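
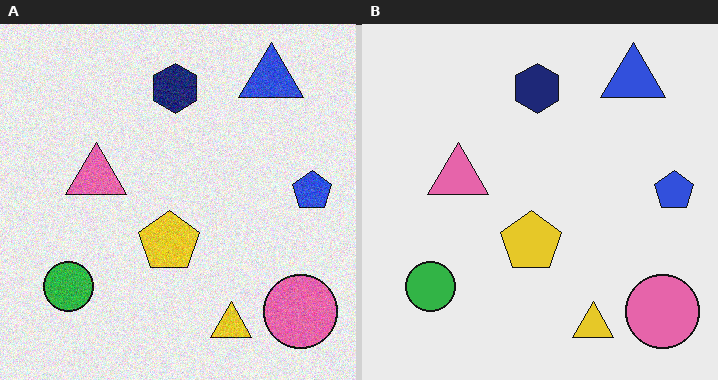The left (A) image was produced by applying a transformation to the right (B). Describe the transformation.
The image was degraded with visible gaussian noise.

Random speckle covers the whole image, including the flat background.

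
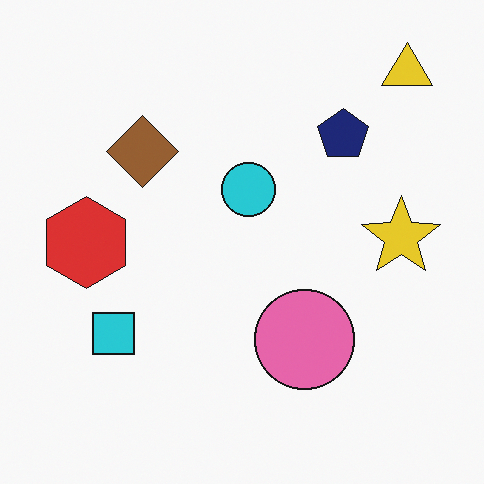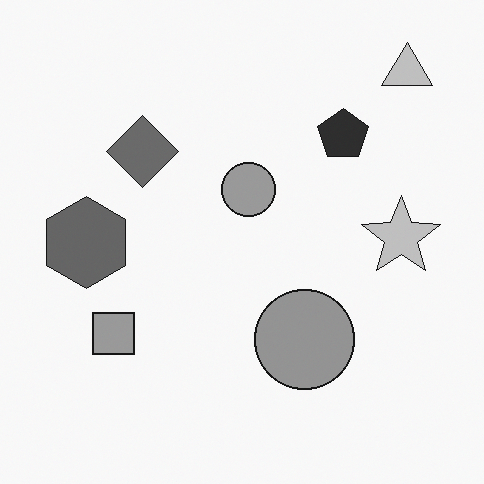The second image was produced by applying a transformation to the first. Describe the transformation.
The transformation is: converted to grayscale.

All color is removed — every shape is now a shade of grey.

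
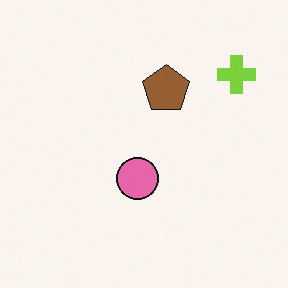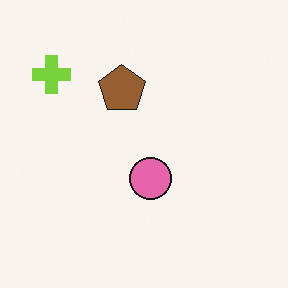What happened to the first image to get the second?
The second image is the first flipped horizontally (left ↔ right).

The lime cross is in the top-right of the first image and the top-left of the second — shapes on opposite sides of the vertical midline have swapped in a mirror flip.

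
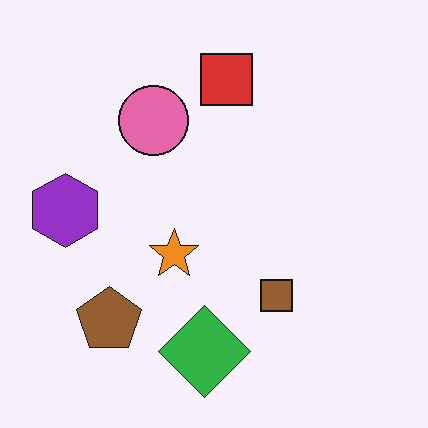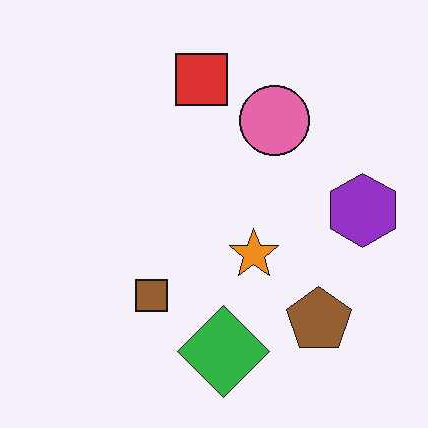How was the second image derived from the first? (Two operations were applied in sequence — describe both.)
This is the original image given moderate JPEG compression, then flipped horizontally (left ↔ right).

Blocky 8×8 compression artifacts appear around shape edges and the flat background shows ringing — characteristic JPEG degradation. The purple hexagon is in the left of the first image and the right of the second — shapes on opposite sides of the vertical midline have swapped in a mirror flip.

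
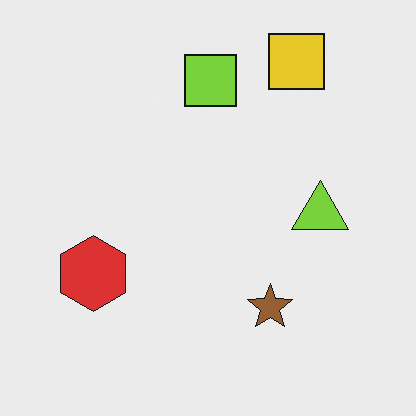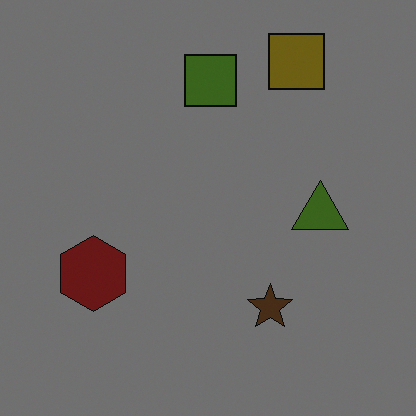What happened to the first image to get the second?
Noticeably darkened.

Every pixel — background and shapes alike — is uniformly darkened.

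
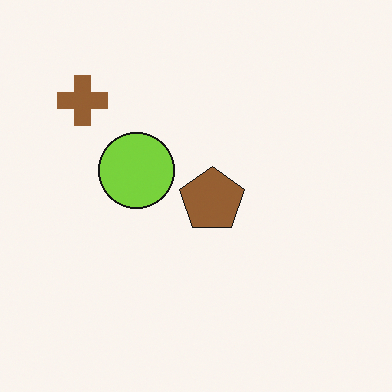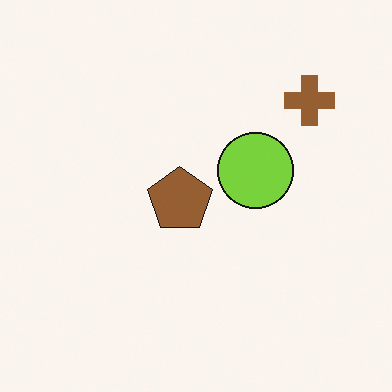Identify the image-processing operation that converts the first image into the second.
It was flipped horizontally (left ↔ right).

The brown cross is in the top-left of the first image and the top-right of the second — shapes on opposite sides of the vertical midline have swapped in a mirror flip.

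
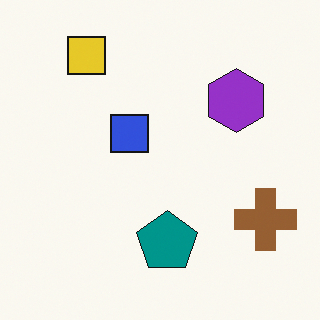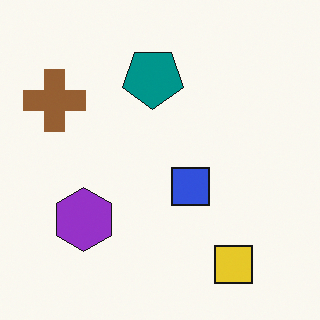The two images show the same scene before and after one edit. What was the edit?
The second image is the first rotated 180°.

The yellow square sits in the top-left of the first image and the bottom-right of the second — consistent with a whole-image 180° rotation.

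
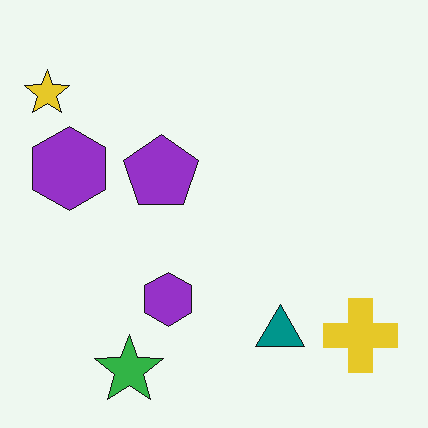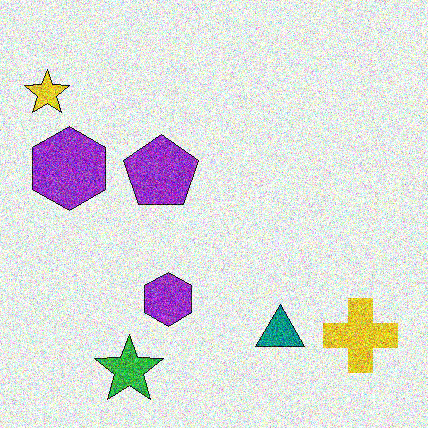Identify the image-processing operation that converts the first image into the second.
Degraded with heavy additive noise.

Random speckle covers the whole image, including the flat background.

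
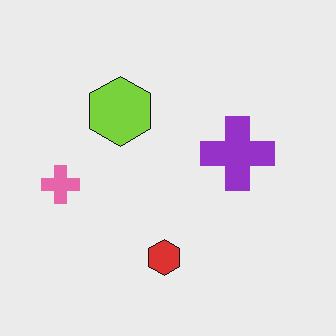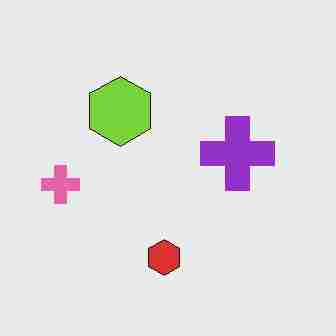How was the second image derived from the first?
It was degraded with heavy JPEG compression.

Blocky 8×8 compression artifacts appear around shape edges and the flat background shows ringing — characteristic JPEG degradation.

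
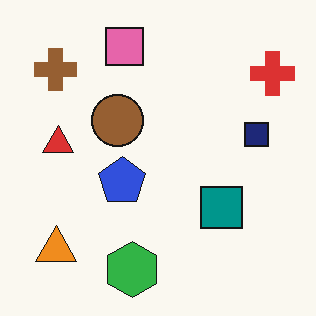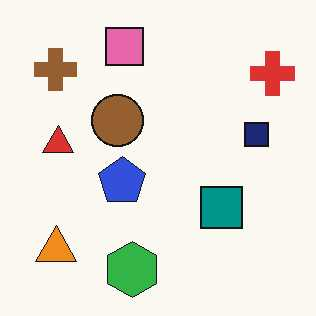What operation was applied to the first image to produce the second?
The second image is the first given moderate JPEG compression.

Blocky 8×8 compression artifacts appear around shape edges and the flat background shows ringing — characteristic JPEG degradation.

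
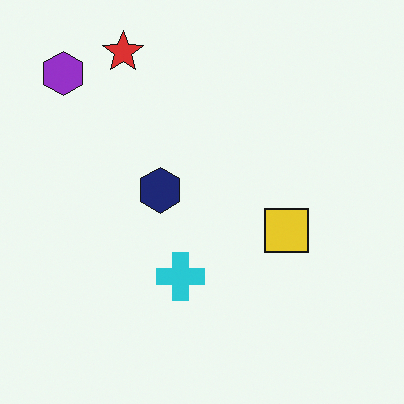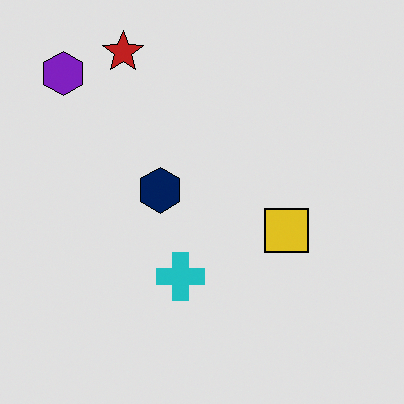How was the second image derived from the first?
The transformation is: posterized to a reduced palette.

Each flat color has snapped to a coarser quantized level — most visibly, the near-white background has dropped to a flat grey.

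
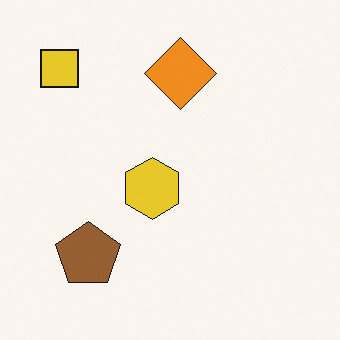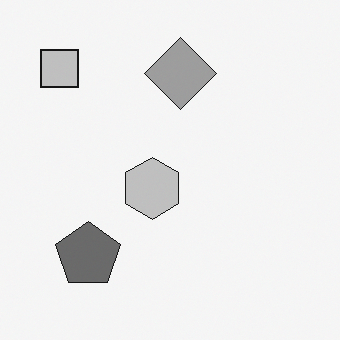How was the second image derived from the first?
The image was converted to grayscale.

All color is removed — every shape is now a shade of grey.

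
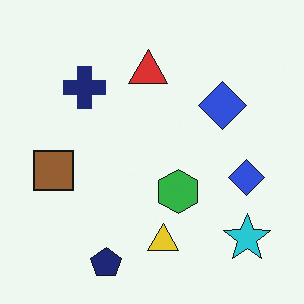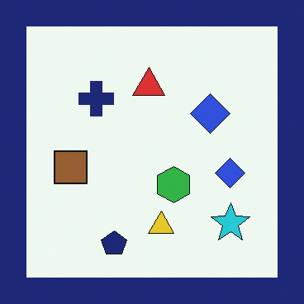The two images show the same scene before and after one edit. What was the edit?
The second image is the first framed with a navy border.

A solid navy frame runs around the edge of the second image, with the content slightly shrunk inside it.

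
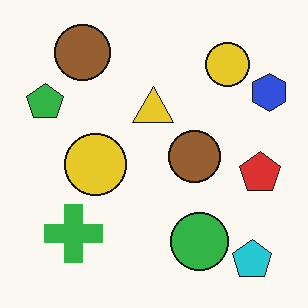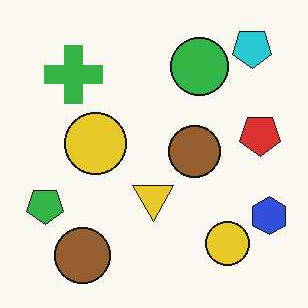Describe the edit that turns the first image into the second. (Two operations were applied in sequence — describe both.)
JPEG-compressed with visible artifacts, then flipped vertically (top ↔ bottom).

Blocky 8×8 compression artifacts appear around shape edges and the flat background shows ringing — characteristic JPEG degradation. The cyan pentagon is in the bottom-right of the first image and the top-right of the second — shapes on opposite sides of the horizontal midline have swapped in a mirror flip.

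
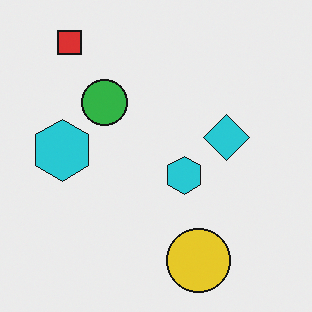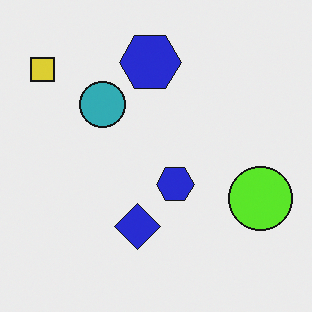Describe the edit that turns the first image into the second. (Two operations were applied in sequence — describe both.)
The image was hue-shifted by a small amount, then transposed (reflected across the top-left ↔ bottom-right diagonal).

Every shape's color has rotated by the same amount around the hue wheel — a uniform hue shift. Shapes have swapped their row and column positions — what was in the top-right is now in the bottom-left — a diagonal reflection.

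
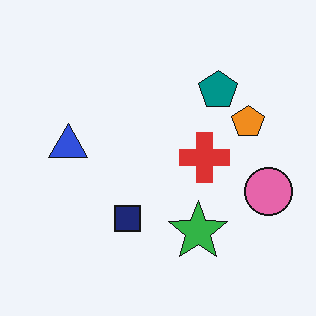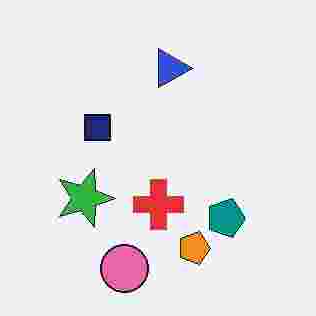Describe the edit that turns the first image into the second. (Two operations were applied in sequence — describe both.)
The second image is the first degraded with heavy JPEG compression, then rotated 90° clockwise.

Blocky 8×8 compression artifacts appear around shape edges and the flat background shows ringing — characteristic JPEG degradation. The pink circle sits in the right of the first image and the bottom of the second — consistent with a whole-image 90° clockwise rotation.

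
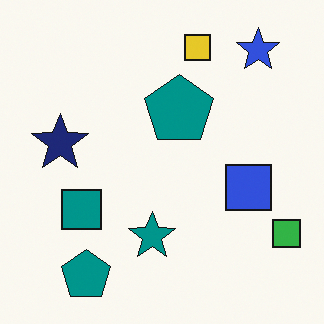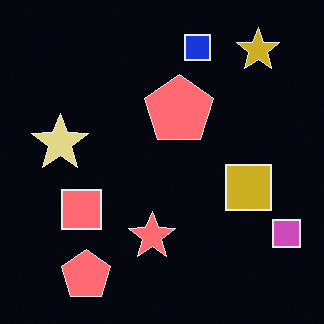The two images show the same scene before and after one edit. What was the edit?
It was color-inverted (negative).

The light background has become dark and every shape's color is its complement — a photographic negative.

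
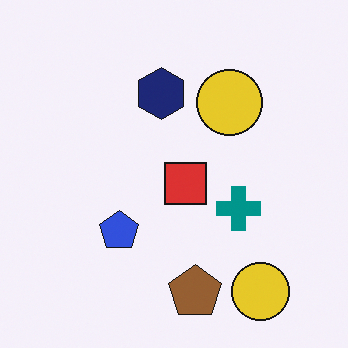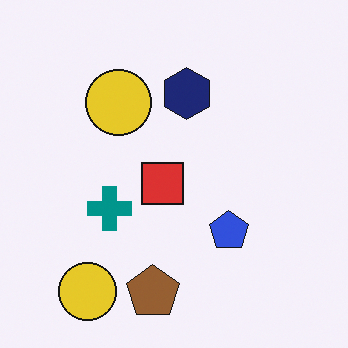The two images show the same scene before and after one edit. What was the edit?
The second image is the first flipped horizontally (left ↔ right).

The teal cross is in the right of the first image and the left of the second — shapes on opposite sides of the vertical midline have swapped in a mirror flip.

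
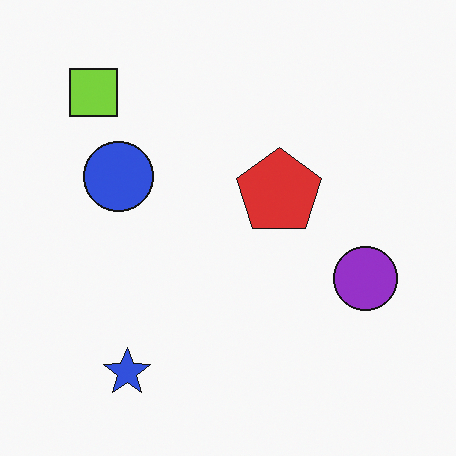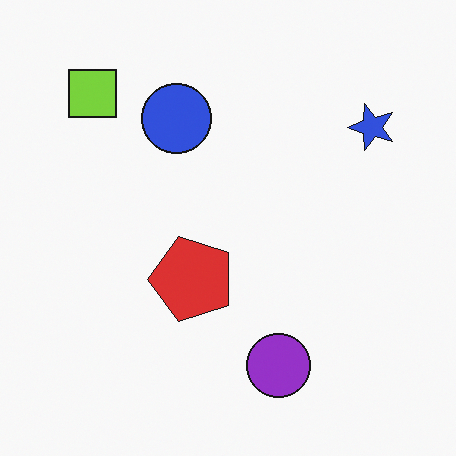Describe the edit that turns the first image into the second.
The second image is the first transposed (reflected across the top-left ↔ bottom-right diagonal).

Shapes have swapped their row and column positions — what was in the top-right is now in the bottom-left — a diagonal reflection.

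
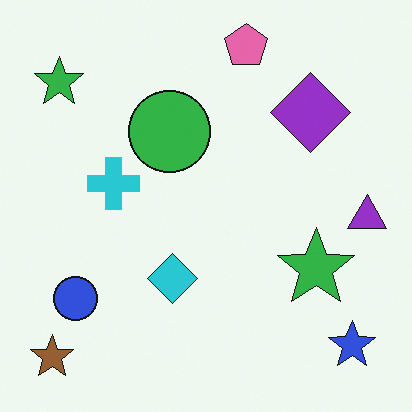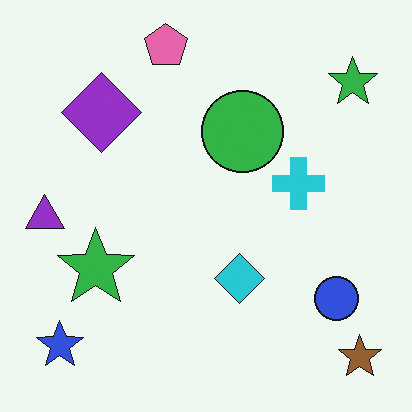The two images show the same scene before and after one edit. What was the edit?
This is the original image flipped horizontally (left ↔ right).

The purple triangle is in the right of the first image and the left of the second — shapes on opposite sides of the vertical midline have swapped in a mirror flip.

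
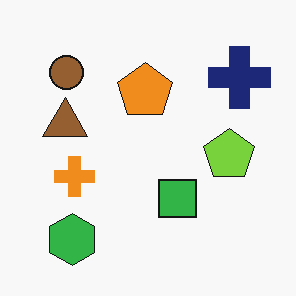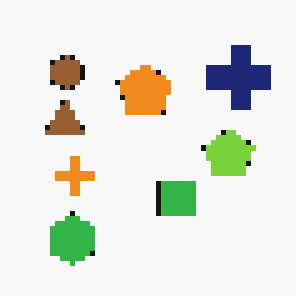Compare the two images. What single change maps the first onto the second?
The second image is the first mildly pixelated.

Shapes are reduced to large square blocks; fine edges and outlines are lost — a downscale-then-upscale (mosaic) effect.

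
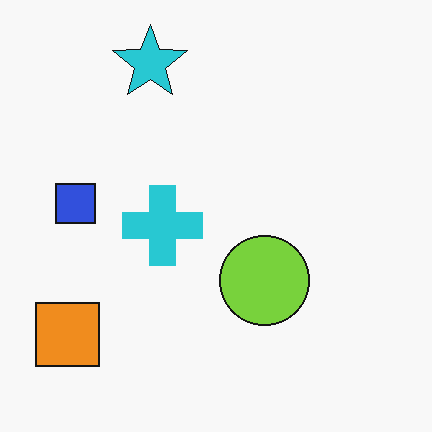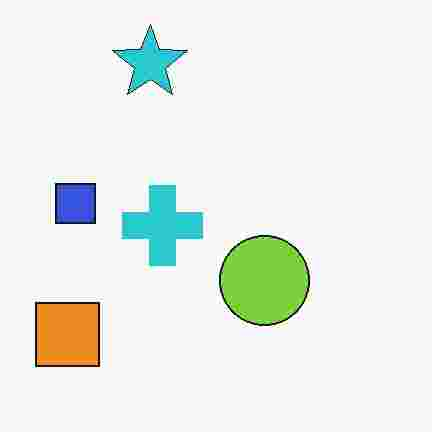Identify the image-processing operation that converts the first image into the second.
This is the original image degraded with heavy JPEG compression.

Blocky 8×8 compression artifacts appear around shape edges and the flat background shows ringing — characteristic JPEG degradation.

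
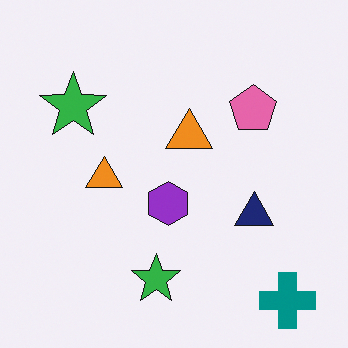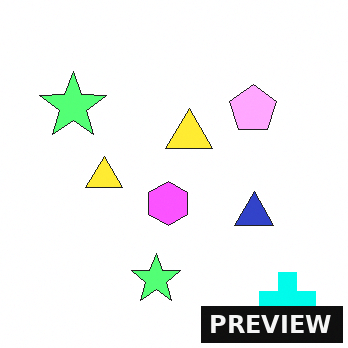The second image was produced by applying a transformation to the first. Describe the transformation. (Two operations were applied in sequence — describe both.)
The second image is the first noticeably brightened, then watermarked with the text "PREVIEW" in the lower-right corner.

Every pixel — background and shapes alike — is uniformly brightened. A dark label reading "PREVIEW" appears in the lower-right corner.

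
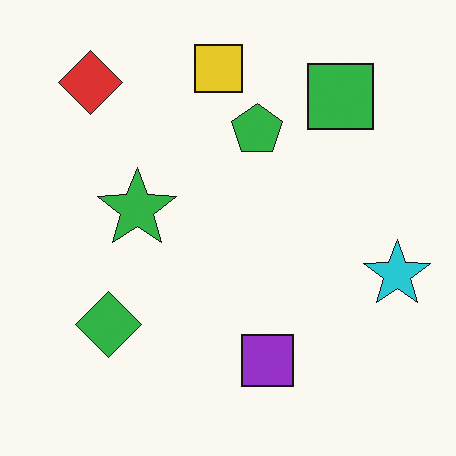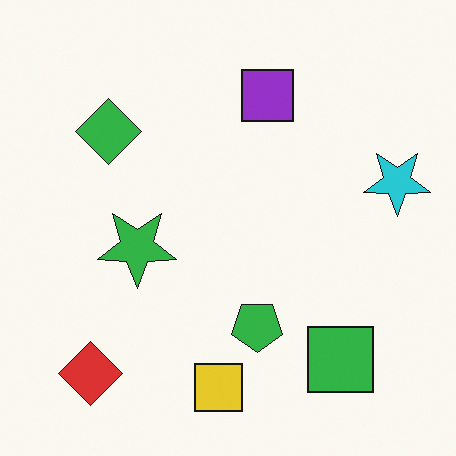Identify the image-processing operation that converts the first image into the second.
The second image is the first flipped vertically (top ↔ bottom).

The yellow square is in the top of the first image and the bottom of the second — shapes on opposite sides of the horizontal midline have swapped in a mirror flip.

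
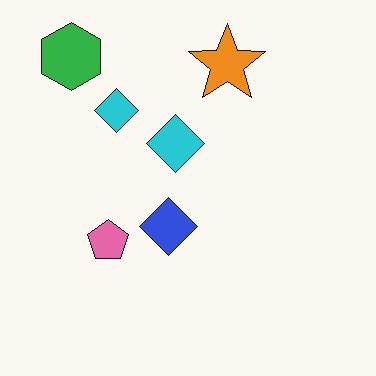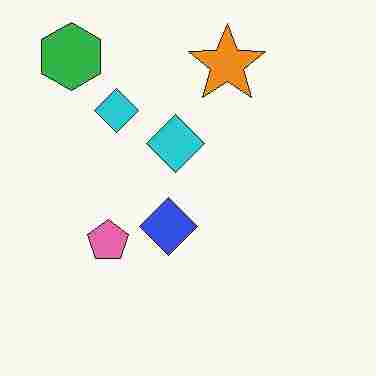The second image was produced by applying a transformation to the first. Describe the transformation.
The image was heavily JPEG-compressed with obvious blocking artifacts.

Blocky 8×8 compression artifacts appear around shape edges and the flat background shows ringing — characteristic JPEG degradation.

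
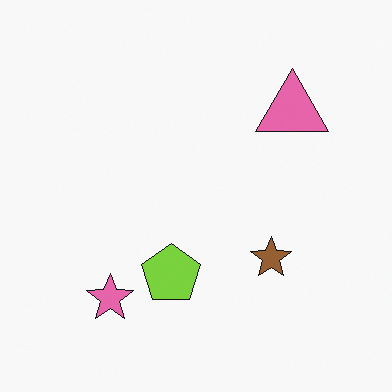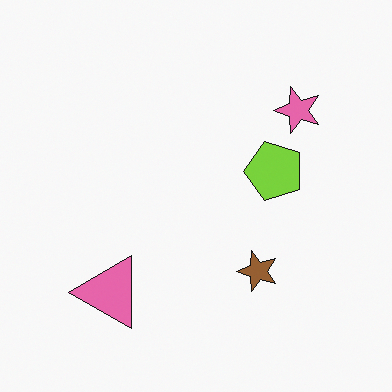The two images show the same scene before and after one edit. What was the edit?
The image was transposed (reflected across the top-left ↔ bottom-right diagonal).

Shapes have swapped their row and column positions — what was in the top-right is now in the bottom-left — a diagonal reflection.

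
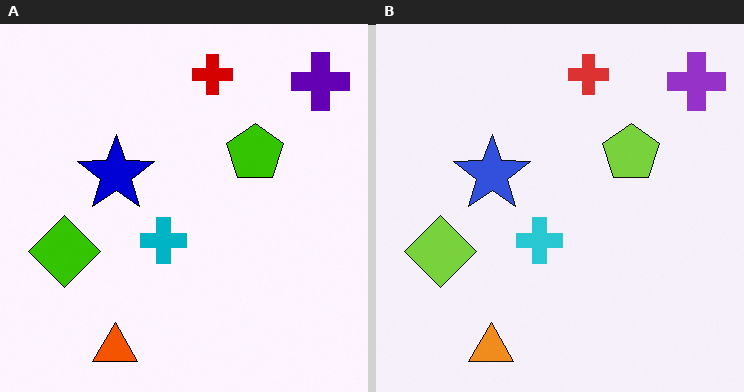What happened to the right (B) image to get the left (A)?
This is the original image boosted in contrast.

Tones are pushed away from mid-grey across the whole image — a global contrast change.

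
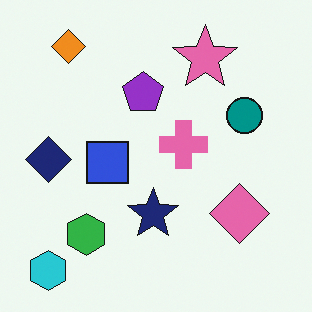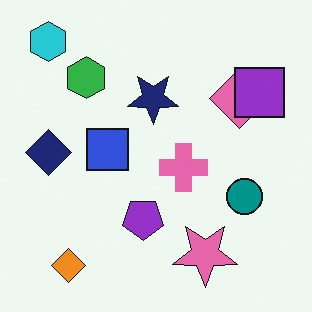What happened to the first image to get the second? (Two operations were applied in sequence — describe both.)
The second image is the first flipped vertically (top ↔ bottom), then overlaid with an additional purple square.

The cyan hexagon is in the bottom-left of the first image and the top-left of the second — shapes on opposite sides of the horizontal midline have swapped in a mirror flip. A purple square appears in the second image that is absent from the first.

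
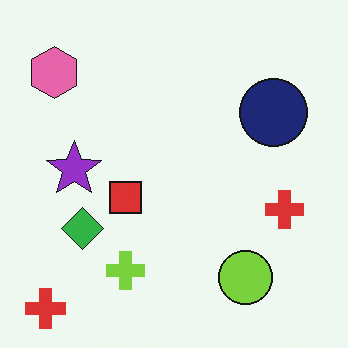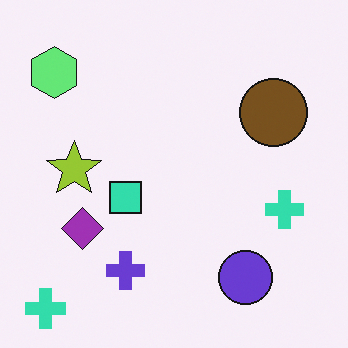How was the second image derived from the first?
This is the original image hue-shifted through roughly half the color wheel.

Every shape's color has rotated by the same amount around the hue wheel — a uniform hue shift.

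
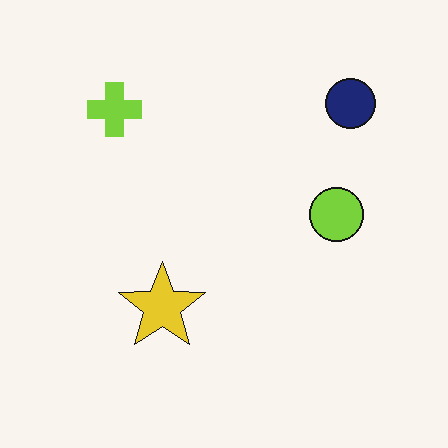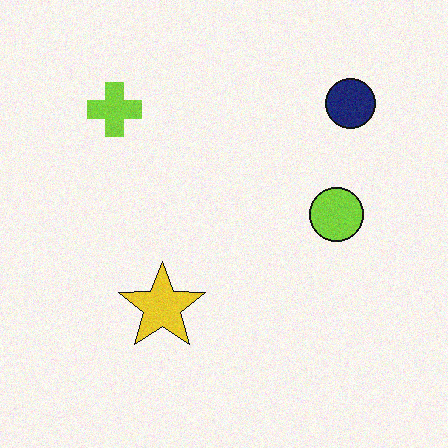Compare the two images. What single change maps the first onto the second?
Degraded with subtle gaussian noise.

Random speckle covers the whole image, including the flat background.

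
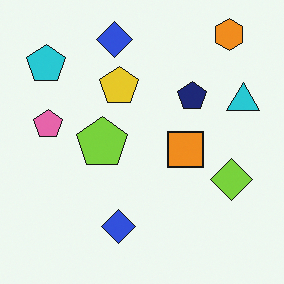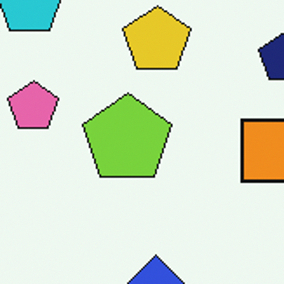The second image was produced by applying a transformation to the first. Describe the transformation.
The image was cropped to a noticeably smaller region and rescaled.

The visible shapes are larger and the field of view is narrower; shapes near the original edges may be partly or wholly outside the frame — a crop-and-rescale.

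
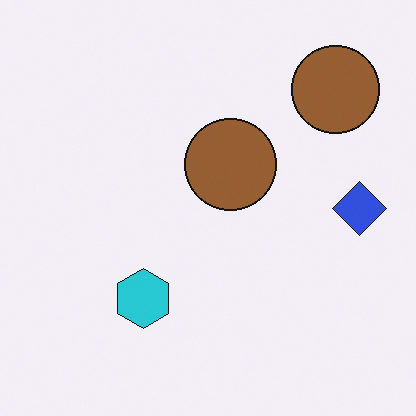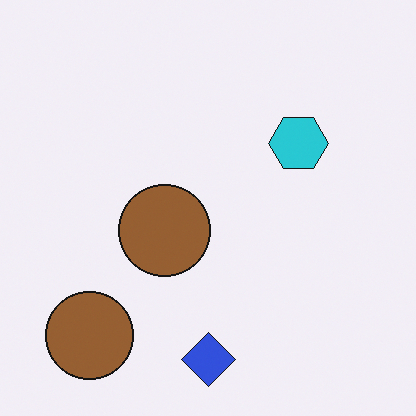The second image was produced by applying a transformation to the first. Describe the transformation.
Transposed (reflected across the top-left ↔ bottom-right diagonal).

Shapes have swapped their row and column positions — what was in the top-right is now in the bottom-left — a diagonal reflection.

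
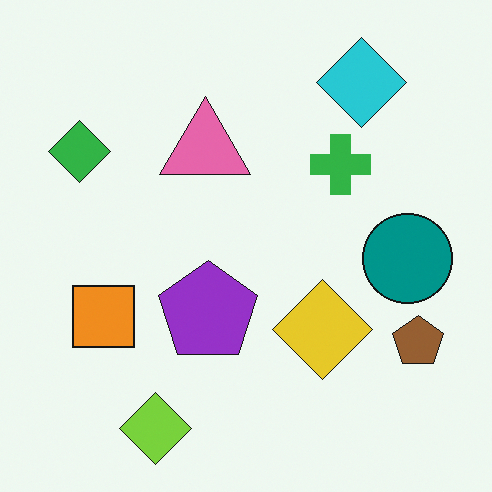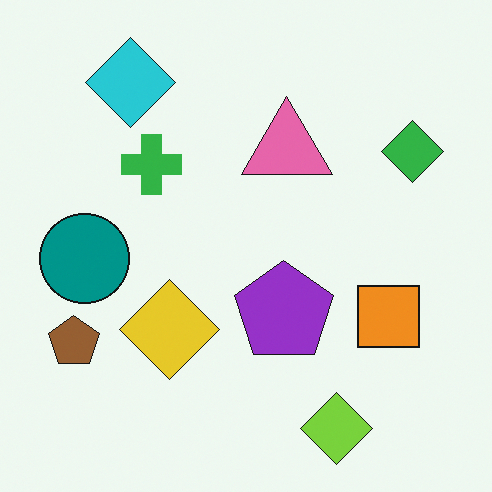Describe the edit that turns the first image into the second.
The transformation is: flipped horizontally (left ↔ right).

The brown pentagon is in the bottom-right of the first image and the bottom-left of the second — shapes on opposite sides of the vertical midline have swapped in a mirror flip.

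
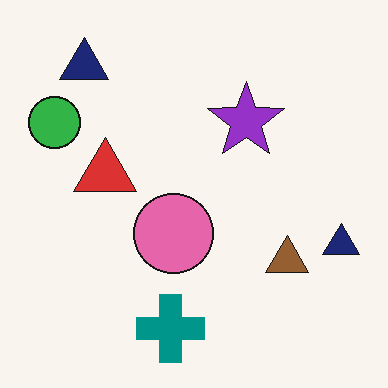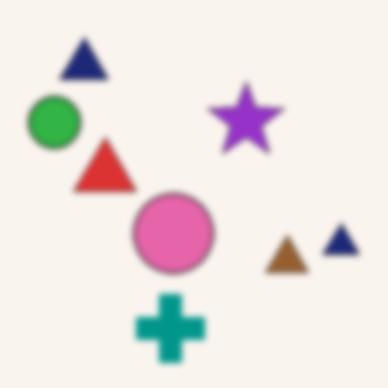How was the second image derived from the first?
The image was moderately blurred.

Shape edges and outlines are uniformly softened across the whole image.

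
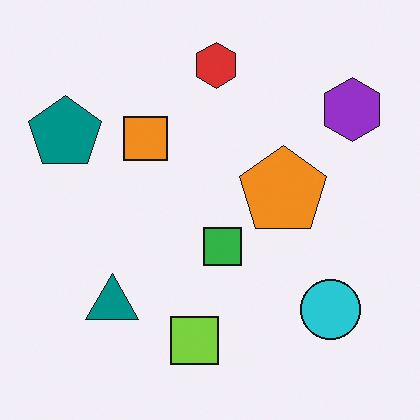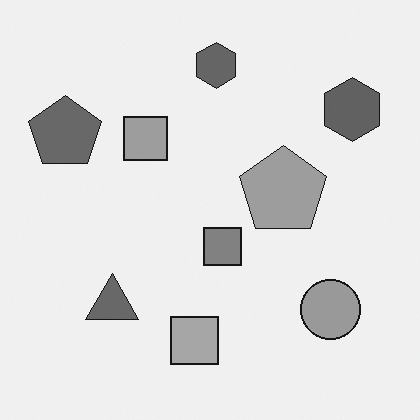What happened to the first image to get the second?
The transformation is: converted to grayscale.

All color is removed — every shape is now a shade of grey.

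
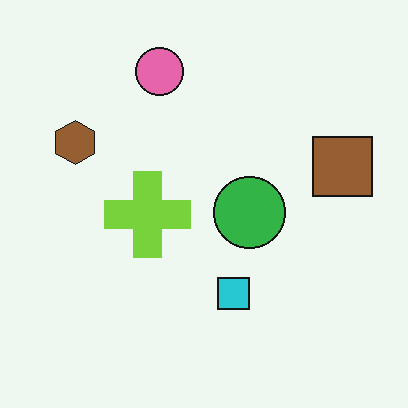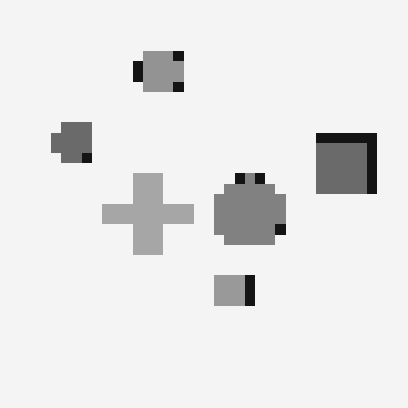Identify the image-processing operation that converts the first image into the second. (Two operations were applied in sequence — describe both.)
It was converted to grayscale, then heavily pixelated into large blocks.

All color is removed — every shape is now a shade of grey. Shapes are reduced to large square blocks; fine edges and outlines are lost — a downscale-then-upscale (mosaic) effect.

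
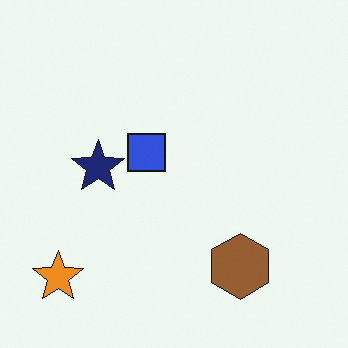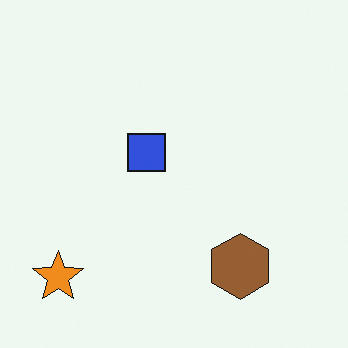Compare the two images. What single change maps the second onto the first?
The transformation is: overlaid with an additional navy star.

A navy star appears in the first image that is absent from the second.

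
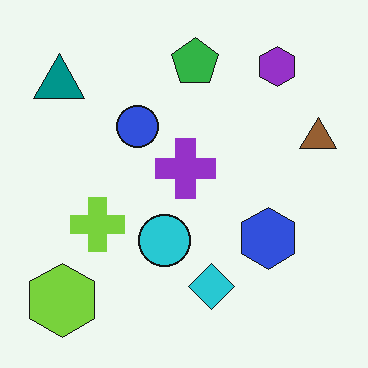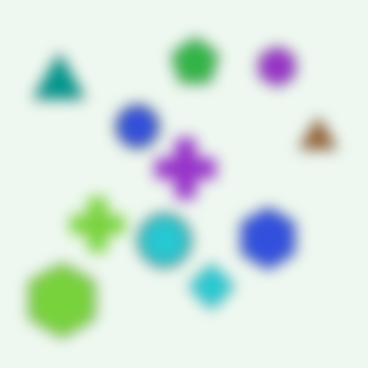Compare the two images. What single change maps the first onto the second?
It was heavily blurred.

Shape edges and outlines are uniformly softened across the whole image.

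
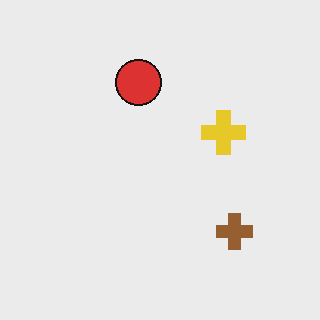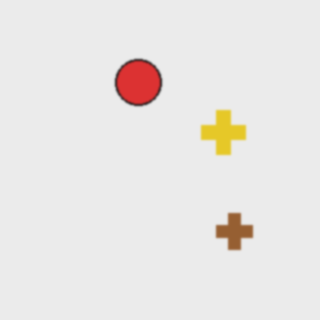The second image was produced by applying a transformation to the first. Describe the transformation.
The transformation is: given a subtle gaussian blur.

Shape edges and outlines are uniformly softened across the whole image.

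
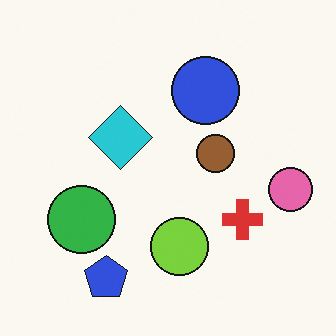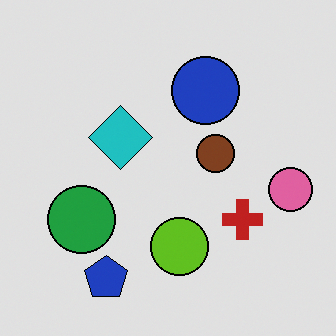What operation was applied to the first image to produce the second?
This is the original image moderately posterized.

Each flat color has snapped to a coarser quantized level — most visibly, the near-white background has dropped to a flat grey.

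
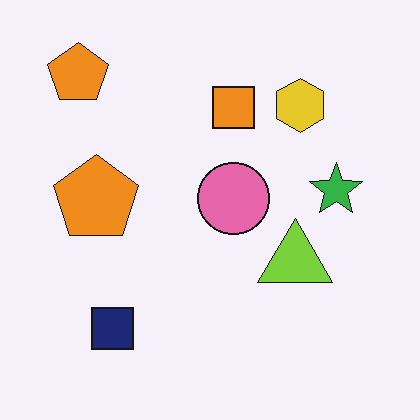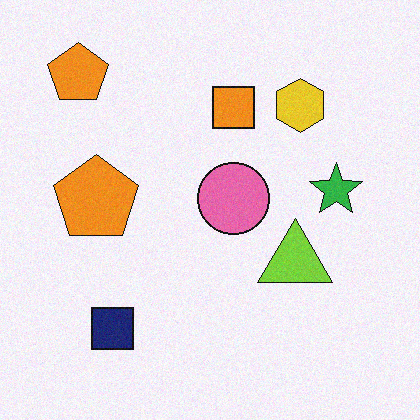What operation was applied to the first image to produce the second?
The second image is the first degraded with subtle gaussian noise.

Random speckle covers the whole image, including the flat background.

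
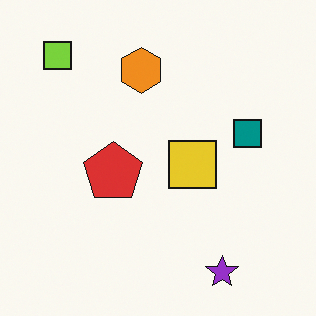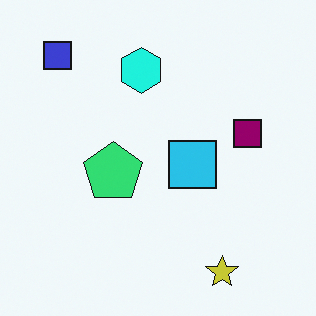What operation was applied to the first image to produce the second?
The second image is the first hue-shifted noticeably.

Every shape's color has rotated by the same amount around the hue wheel — a uniform hue shift.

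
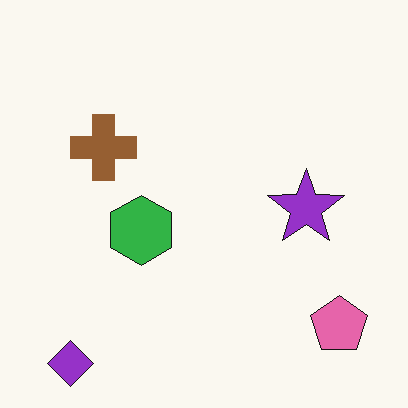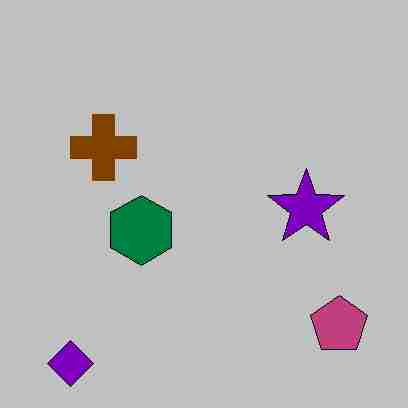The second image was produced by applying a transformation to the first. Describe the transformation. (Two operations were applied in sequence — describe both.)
Aggressively posterized, then heavily JPEG-compressed with obvious blocking artifacts.

Each flat color has snapped to a coarser quantized level — most visibly, the near-white background has dropped to a flat grey. Blocky 8×8 compression artifacts appear around shape edges and the flat background shows ringing — characteristic JPEG degradation.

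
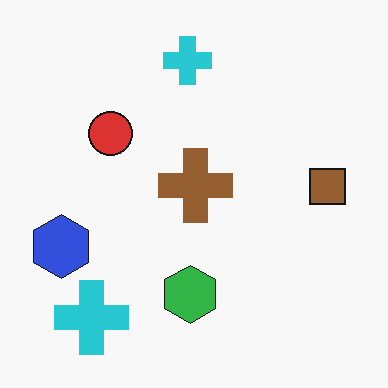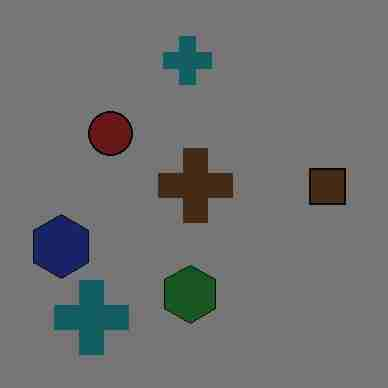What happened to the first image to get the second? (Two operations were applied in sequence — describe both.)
The transformation is: noticeably darkened, then degraded with heavy JPEG compression.

Every pixel — background and shapes alike — is uniformly darkened. Blocky 8×8 compression artifacts appear around shape edges and the flat background shows ringing — characteristic JPEG degradation.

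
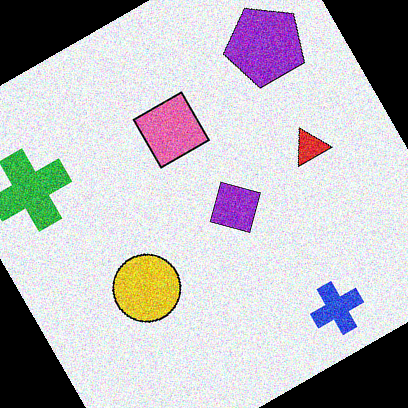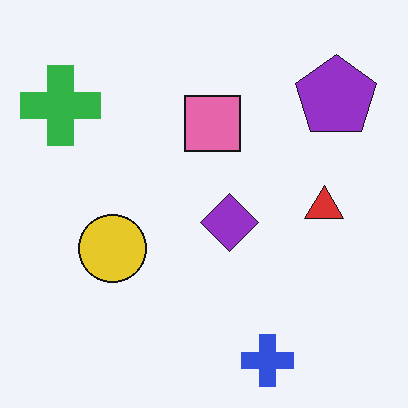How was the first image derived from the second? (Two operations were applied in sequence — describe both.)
This is the original image degraded with moderate additive noise, then rotated counter-clockwise by a moderate amount.

Random speckle covers the whole image, including the flat background. Every shape is tilted by the same angle and the image corners show triangular fill wedges — a whole-image rotation by a non-right angle.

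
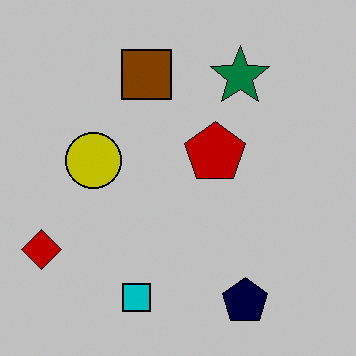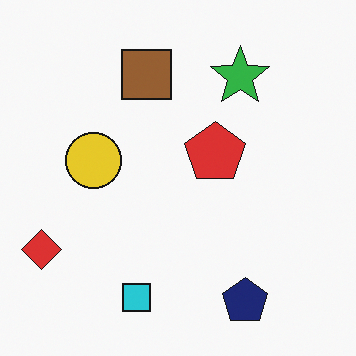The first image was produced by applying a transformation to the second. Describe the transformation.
The first image is the second heavily posterized to just a handful of flat colors.

Each flat color has snapped to a coarser quantized level — most visibly, the near-white background has dropped to a flat grey.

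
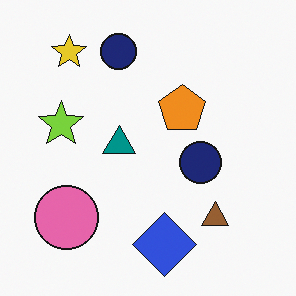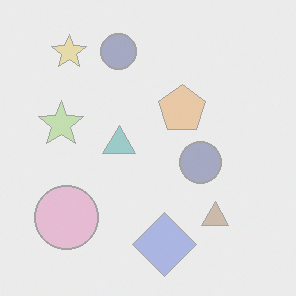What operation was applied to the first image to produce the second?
The second image is the first washed out (contrast reduced).

Tones are pushed toward mid-grey across the whole image — a global contrast change.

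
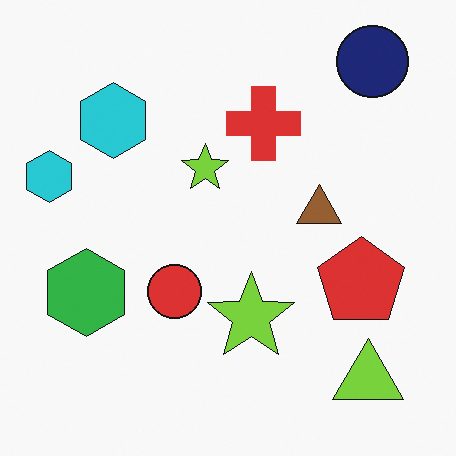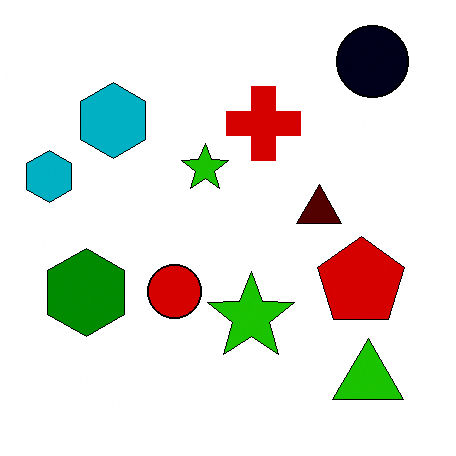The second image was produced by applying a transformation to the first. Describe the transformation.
The image was given much higher contrast.

Tones are pushed away from mid-grey across the whole image — a global contrast change.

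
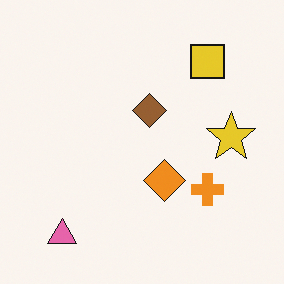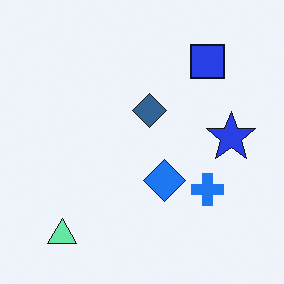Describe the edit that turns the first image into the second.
It was hue-shifted through roughly half the color wheel.

Every shape's color has rotated by the same amount around the hue wheel — a uniform hue shift.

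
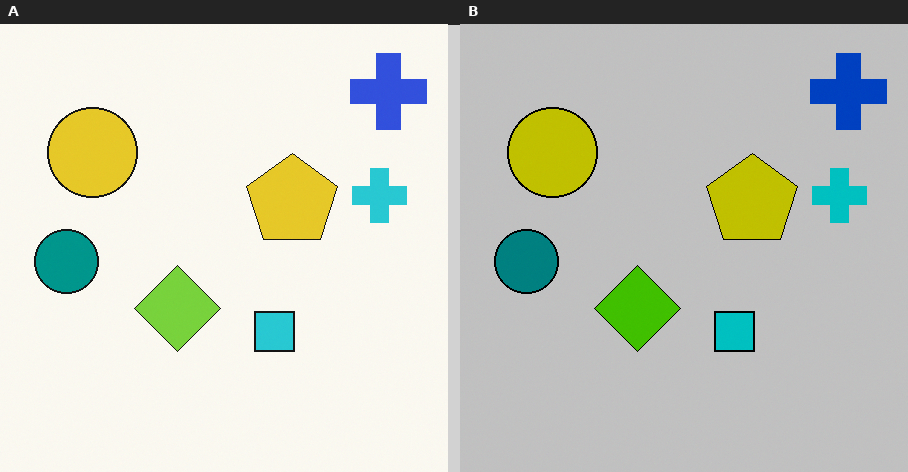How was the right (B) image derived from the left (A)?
The right (B) image is the left (A) aggressively posterized.

Each flat color has snapped to a coarser quantized level — most visibly, the near-white background has dropped to a flat grey.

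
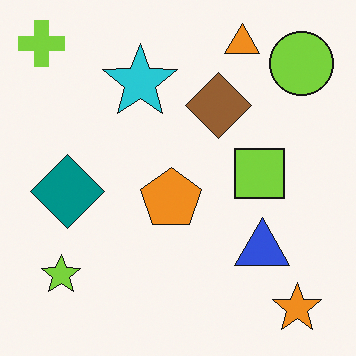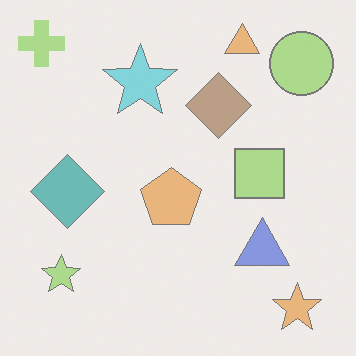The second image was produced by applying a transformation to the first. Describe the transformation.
The image was given much lower contrast.

Tones are pushed toward mid-grey across the whole image — a global contrast change.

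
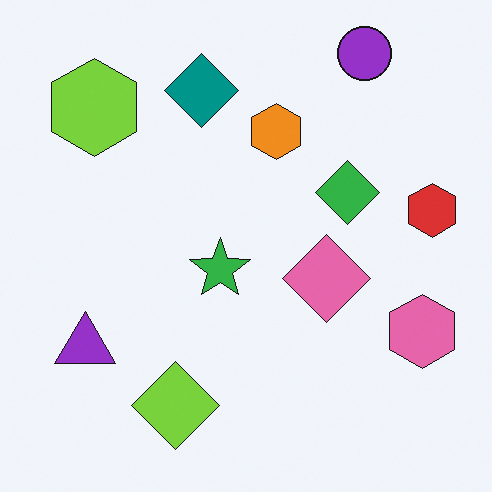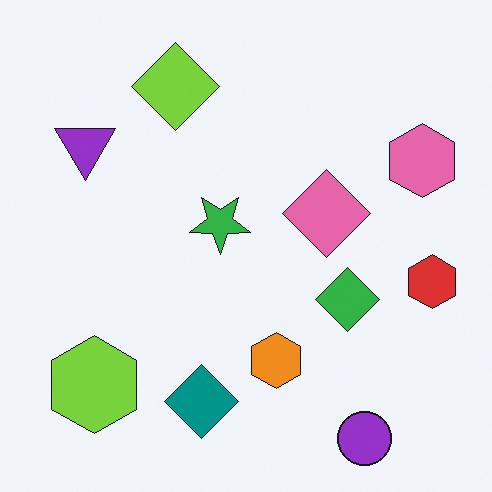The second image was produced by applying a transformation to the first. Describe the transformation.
This is the original image flipped vertically (top ↔ bottom).

The purple circle is in the top-right of the first image and the bottom-right of the second — shapes on opposite sides of the horizontal midline have swapped in a mirror flip.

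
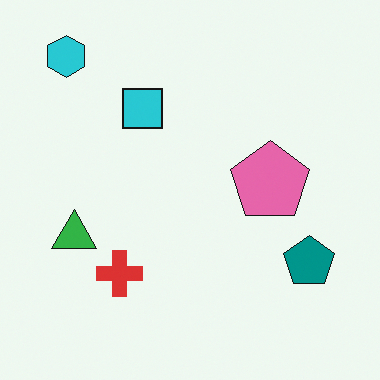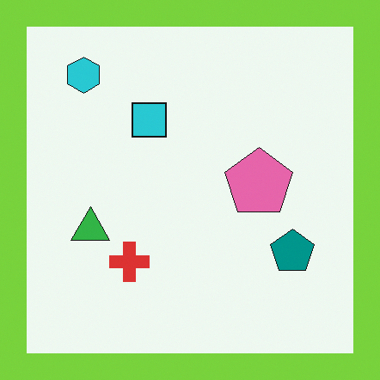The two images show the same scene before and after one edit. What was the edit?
It was framed with a lime border.

A solid lime frame runs around the edge of the second image, with the content slightly shrunk inside it.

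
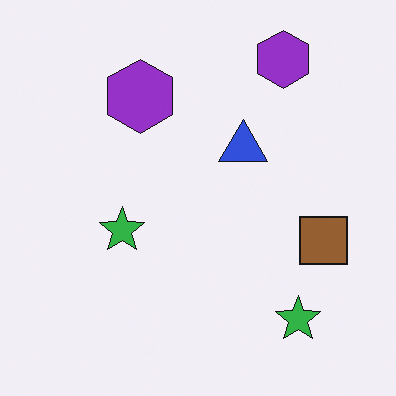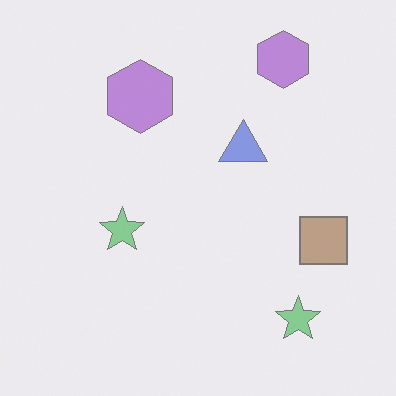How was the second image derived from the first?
The image was washed out (contrast reduced).

Tones are pushed toward mid-grey across the whole image — a global contrast change.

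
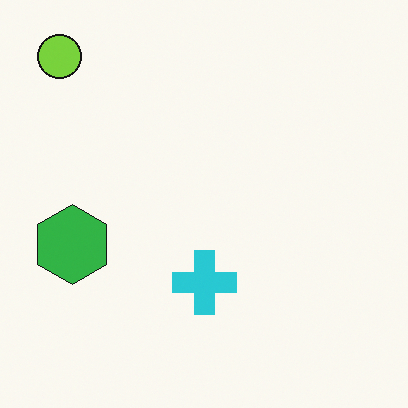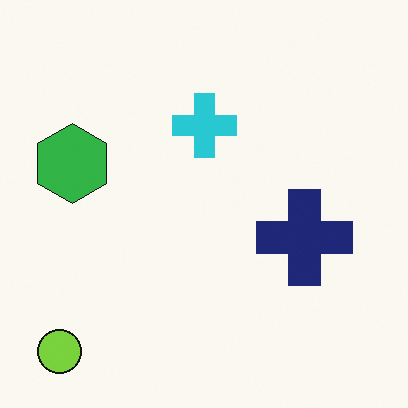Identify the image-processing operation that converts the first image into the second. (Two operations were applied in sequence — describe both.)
Flipped vertically (top ↔ bottom), then overlaid with an additional navy cross.

The lime circle is in the top-left of the first image and the bottom-left of the second — shapes on opposite sides of the horizontal midline have swapped in a mirror flip. A navy cross appears in the second image that is absent from the first.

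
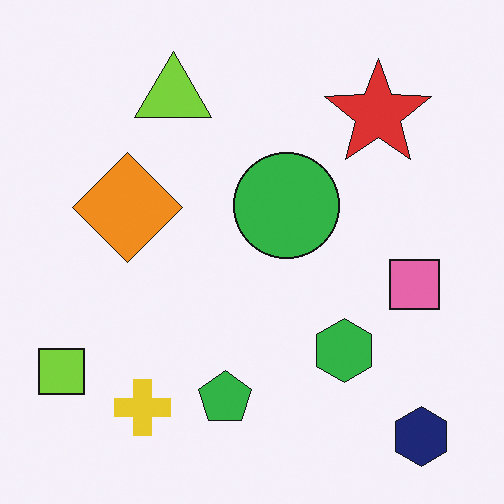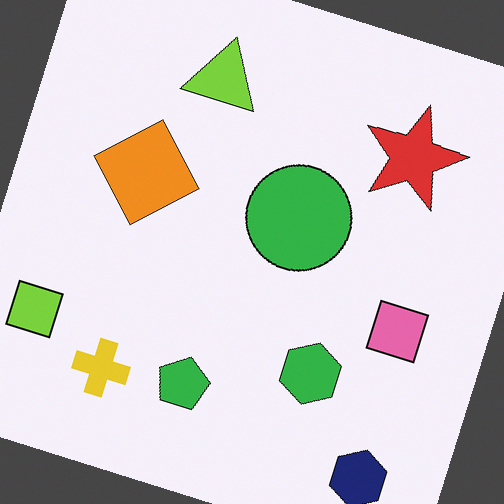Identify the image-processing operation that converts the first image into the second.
The second image is the first rotated clockwise by a moderate amount.

Every shape is tilted by the same angle and the image corners show triangular fill wedges — a whole-image rotation by a non-right angle.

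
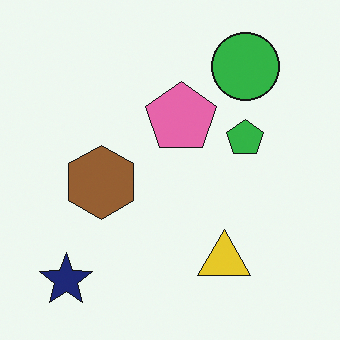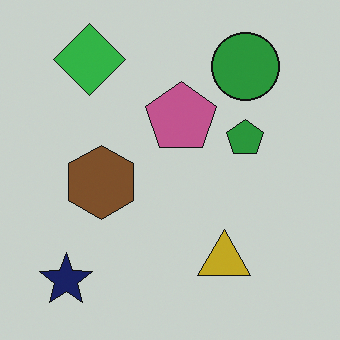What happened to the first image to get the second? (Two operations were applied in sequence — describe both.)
The image was darkened a little, then overlaid with an additional green diamond.

Every pixel — background and shapes alike — is uniformly darkened. A green diamond appears in the second image that is absent from the first.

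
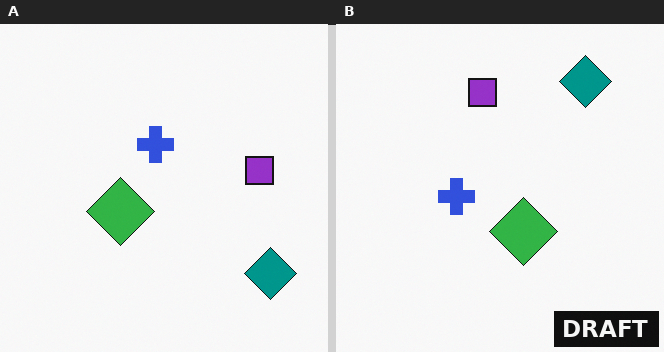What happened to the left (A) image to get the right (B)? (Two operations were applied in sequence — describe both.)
The image was rotated 90° counter-clockwise, then watermarked with the text "DRAFT" in the lower-right corner.

The teal diamond sits in the bottom-right of the left (A) image and the top-right of the right (B) — consistent with a whole-image 90° counter-clockwise rotation. A dark label reading "DRAFT" appears in the lower-right corner.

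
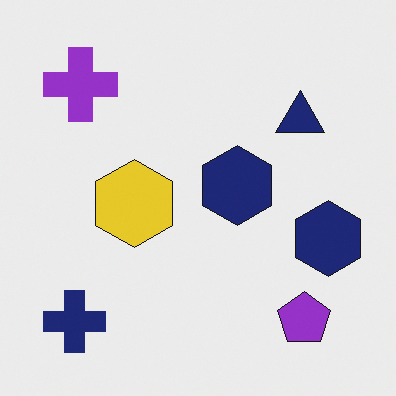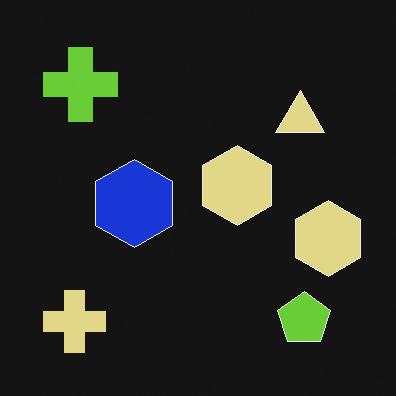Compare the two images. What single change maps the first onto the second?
Color-inverted (negative).

The light background has become dark and every shape's color is its complement — a photographic negative.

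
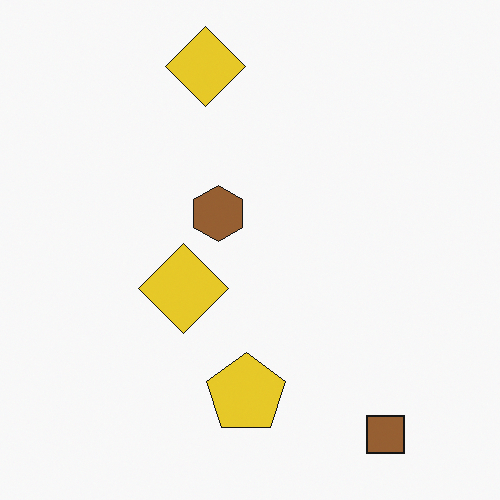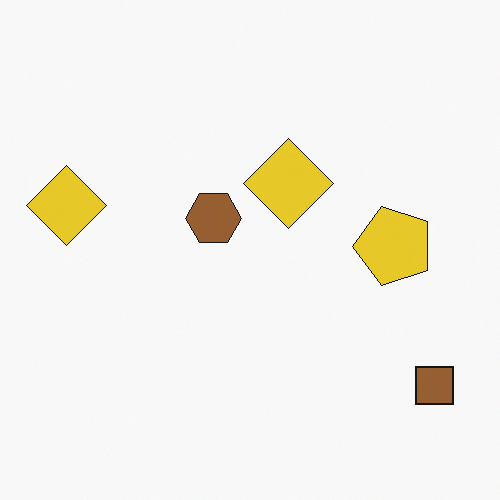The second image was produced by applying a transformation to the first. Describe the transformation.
The transformation is: transposed (reflected across the top-left ↔ bottom-right diagonal).

Shapes have swapped their row and column positions — what was in the top-right is now in the bottom-left — a diagonal reflection.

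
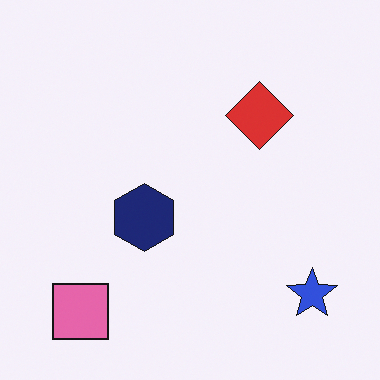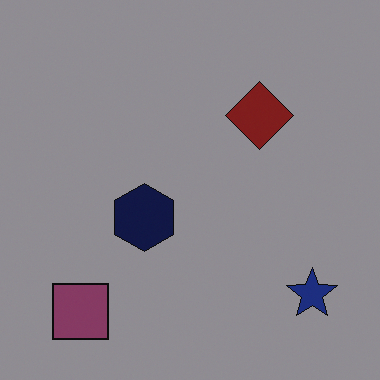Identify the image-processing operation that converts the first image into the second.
Noticeably darkened.

Every pixel — background and shapes alike — is uniformly darkened.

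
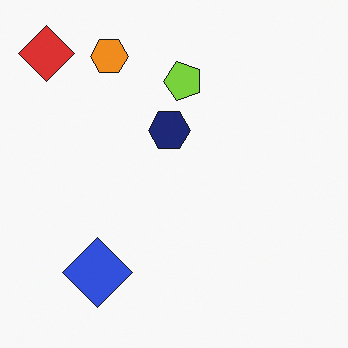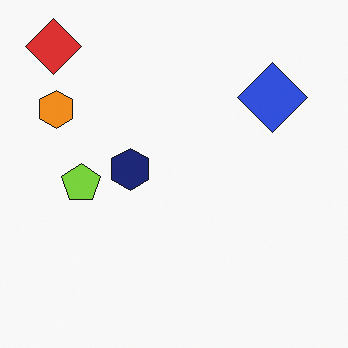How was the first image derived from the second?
Transposed (reflected across the top-left ↔ bottom-right diagonal).

Shapes have swapped their row and column positions — what was in the top-right is now in the bottom-left — a diagonal reflection.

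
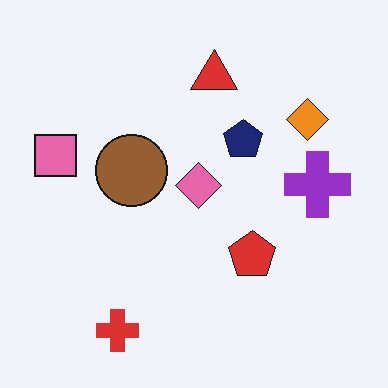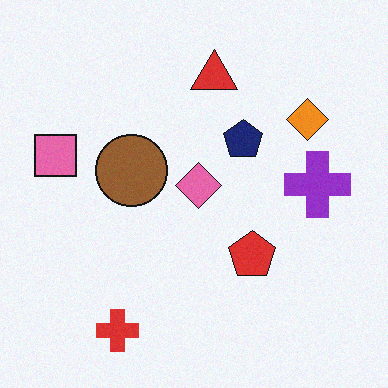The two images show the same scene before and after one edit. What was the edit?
This is the original image degraded with light additive noise.

Random speckle covers the whole image, including the flat background.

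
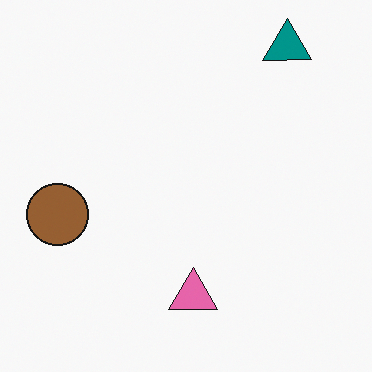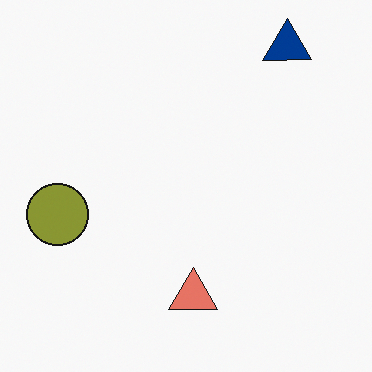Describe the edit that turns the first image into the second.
The second image is the first hue-shifted by a small amount.

Every shape's color has rotated by the same amount around the hue wheel — a uniform hue shift.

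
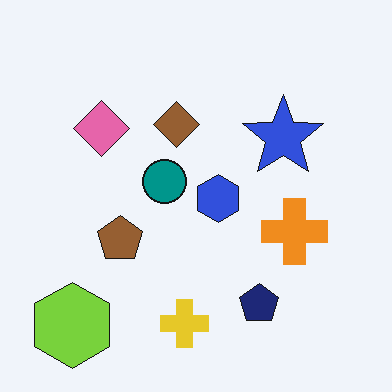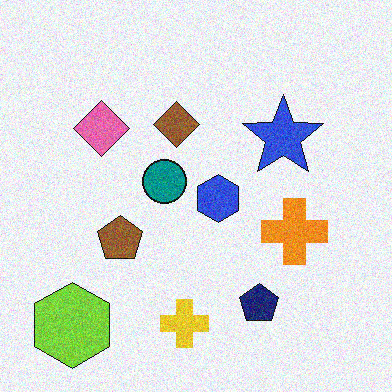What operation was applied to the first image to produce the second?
The transformation is: degraded with moderate additive noise.

Random speckle covers the whole image, including the flat background.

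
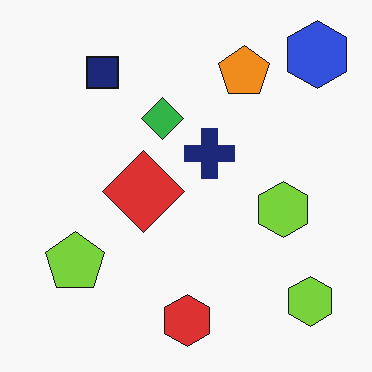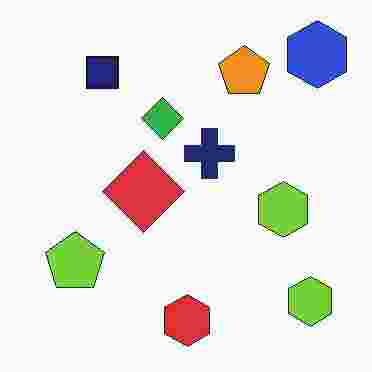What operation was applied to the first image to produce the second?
The second image is the first heavily JPEG-compressed with obvious blocking artifacts.

Blocky 8×8 compression artifacts appear around shape edges and the flat background shows ringing — characteristic JPEG degradation.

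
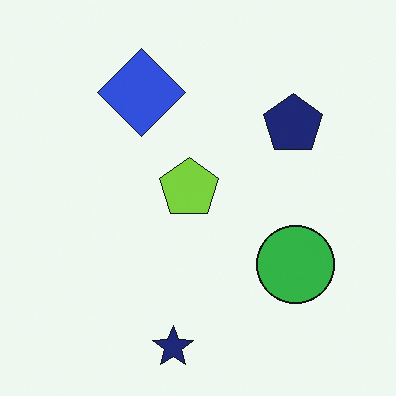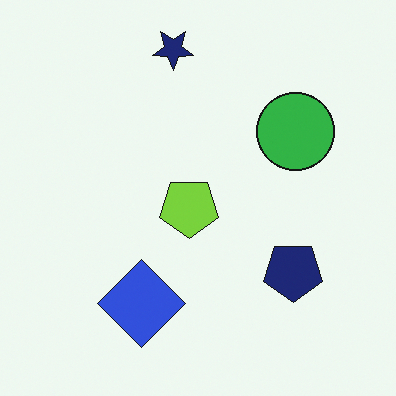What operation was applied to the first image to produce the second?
Flipped vertically (top ↔ bottom).

The navy star is in the bottom of the first image and the top of the second — shapes on opposite sides of the horizontal midline have swapped in a mirror flip.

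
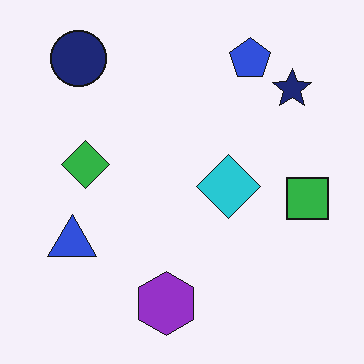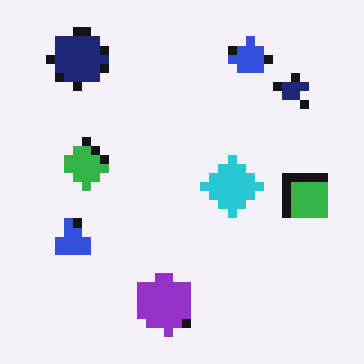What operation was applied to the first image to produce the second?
The second image is the first coarsely pixelated.

Shapes are reduced to large square blocks; fine edges and outlines are lost — a downscale-then-upscale (mosaic) effect.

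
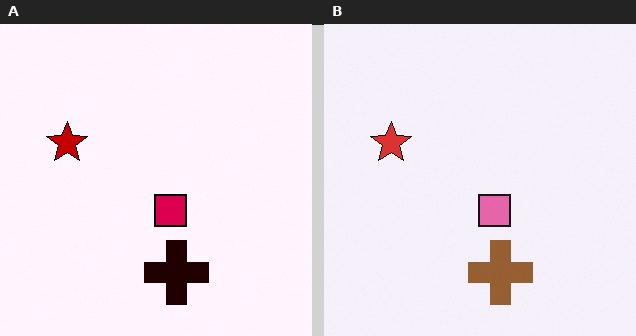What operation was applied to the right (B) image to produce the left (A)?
Boosted in contrast.

Tones are pushed away from mid-grey across the whole image — a global contrast change.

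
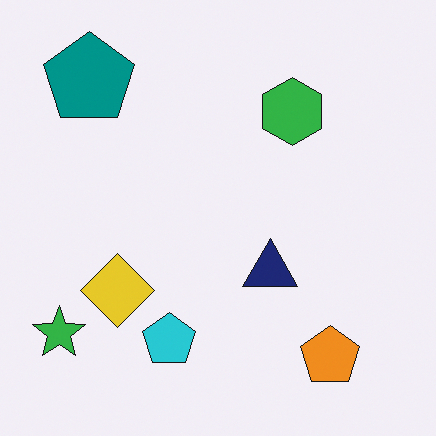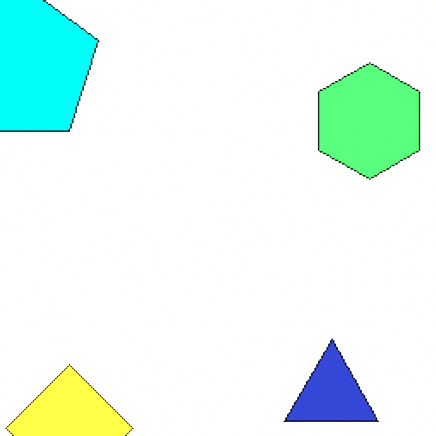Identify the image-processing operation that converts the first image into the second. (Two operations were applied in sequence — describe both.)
It was cropped to a noticeably smaller region and rescaled, then noticeably brightened.

The visible shapes are larger and the field of view is narrower; shapes near the original edges may be partly or wholly outside the frame — a crop-and-rescale. Every pixel — background and shapes alike — is uniformly brightened.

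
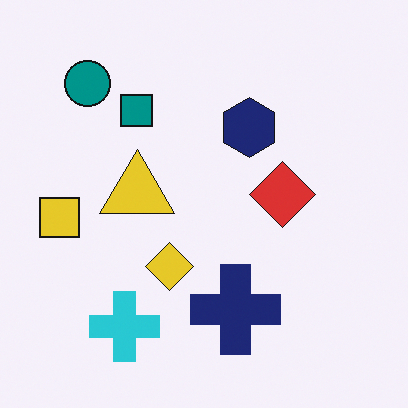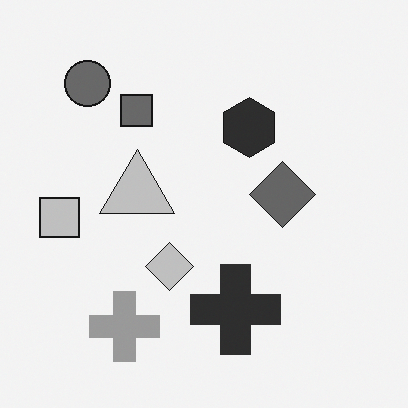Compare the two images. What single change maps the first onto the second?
The transformation is: converted to grayscale.

All color is removed — every shape is now a shade of grey.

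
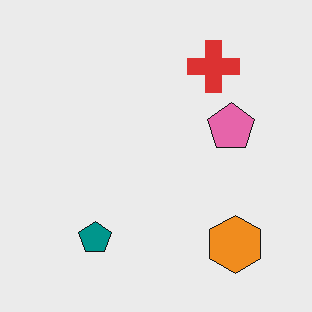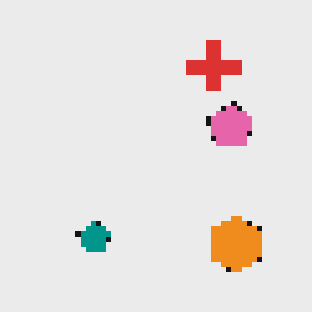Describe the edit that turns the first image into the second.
The transformation is: mildly pixelated.

Shapes are reduced to large square blocks; fine edges and outlines are lost — a downscale-then-upscale (mosaic) effect.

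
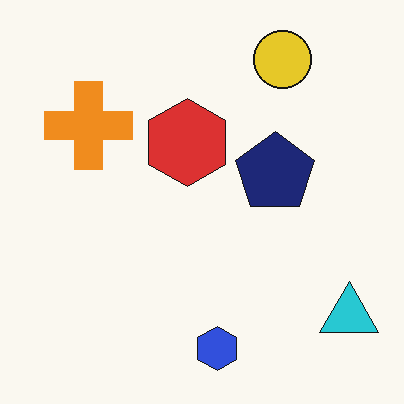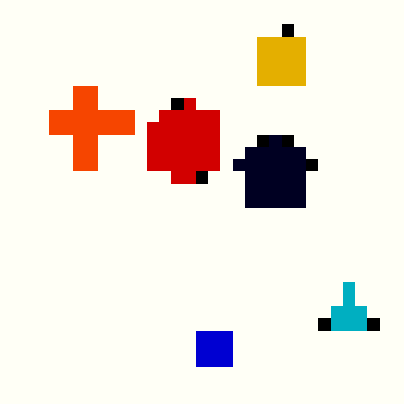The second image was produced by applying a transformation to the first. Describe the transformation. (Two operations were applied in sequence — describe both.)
The image was coarsely pixelated, then boosted in contrast.

Shapes are reduced to large square blocks; fine edges and outlines are lost — a downscale-then-upscale (mosaic) effect. Tones are pushed away from mid-grey across the whole image — a global contrast change.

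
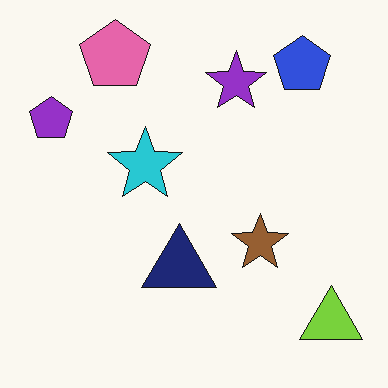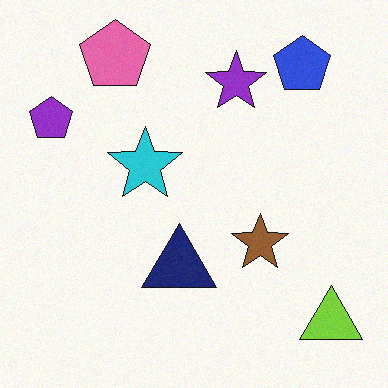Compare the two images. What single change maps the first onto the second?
The image was degraded with a light layer of grain.

Random speckle covers the whole image, including the flat background.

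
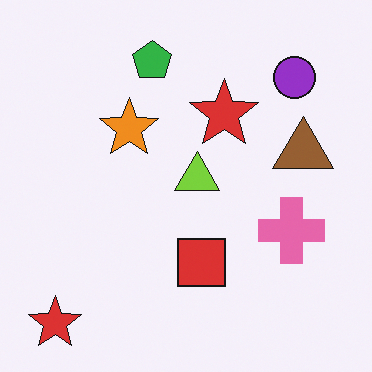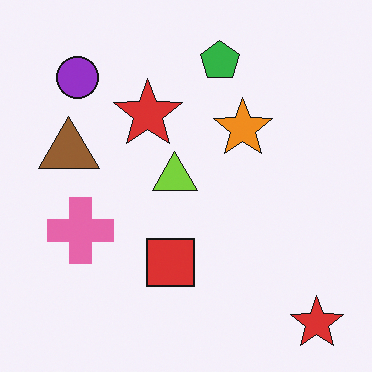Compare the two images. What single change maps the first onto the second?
The transformation is: flipped horizontally (left ↔ right).

The brown triangle is in the right of the first image and the left of the second — shapes on opposite sides of the vertical midline have swapped in a mirror flip.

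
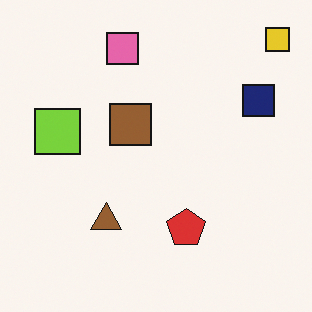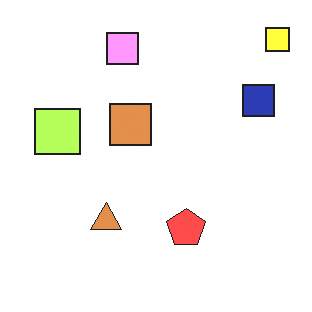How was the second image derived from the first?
The second image is the first substantially brightened.

Every pixel — background and shapes alike — is uniformly brightened.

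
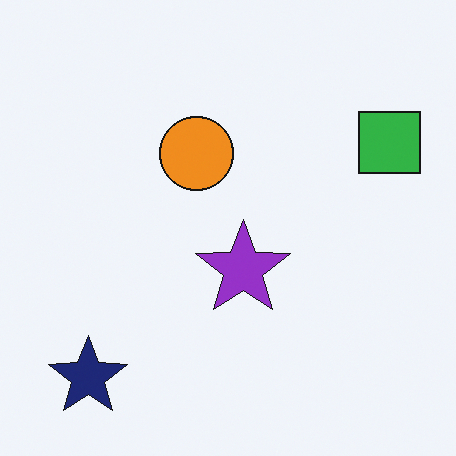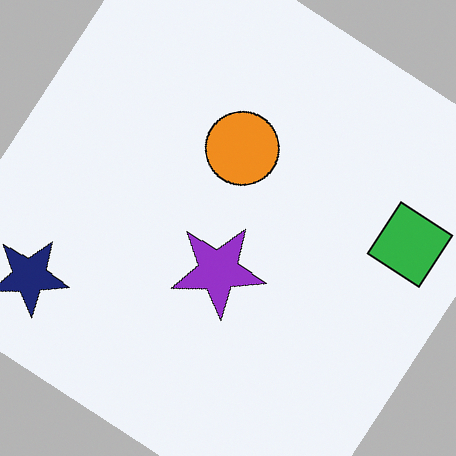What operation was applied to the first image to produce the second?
The image was rotated clockwise by a large amount — several tens of degrees.

Every shape is tilted by the same angle and the image corners show triangular fill wedges — a whole-image rotation by a non-right angle.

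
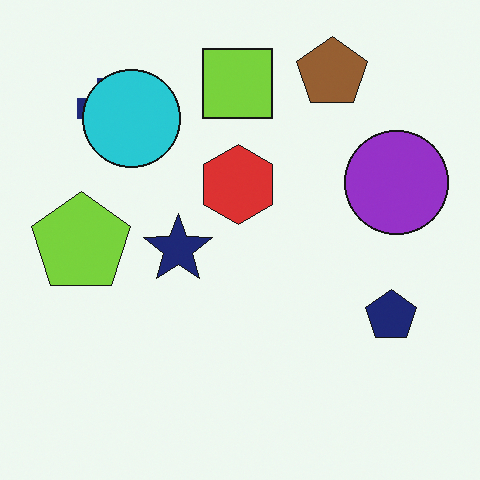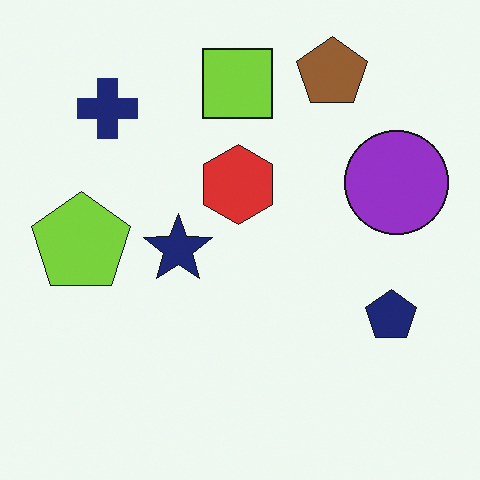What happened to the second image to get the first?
Overlaid with an additional cyan circle.

A cyan circle appears in the first image that is absent from the second.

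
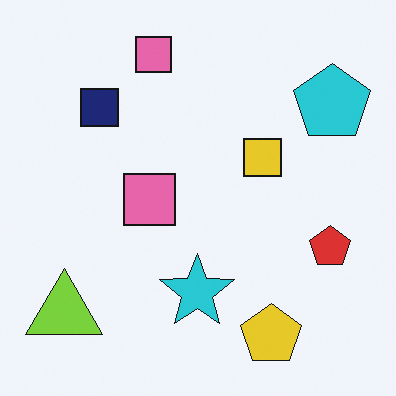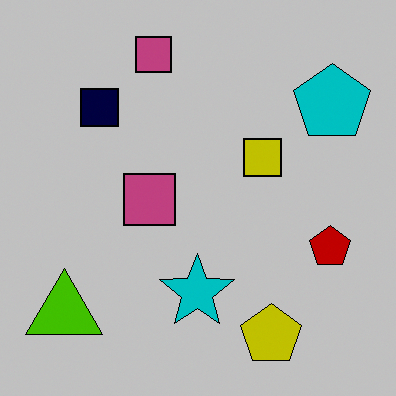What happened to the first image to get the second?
The transformation is: aggressively posterized.

Each flat color has snapped to a coarser quantized level — most visibly, the near-white background has dropped to a flat grey.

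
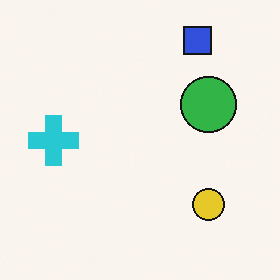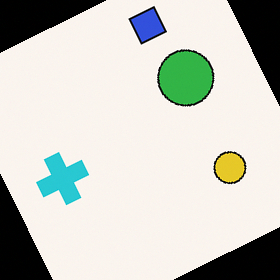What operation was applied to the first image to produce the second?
The image was rotated counter-clockwise by a clearly visible amount.

Every shape is tilted by the same angle and the image corners show triangular fill wedges — a whole-image rotation by a non-right angle.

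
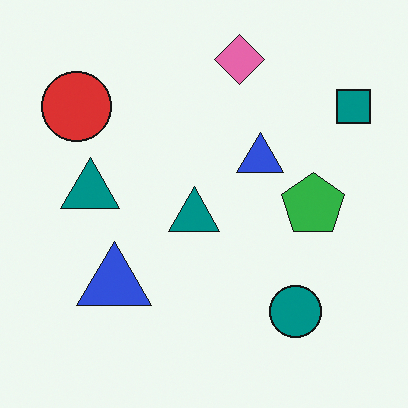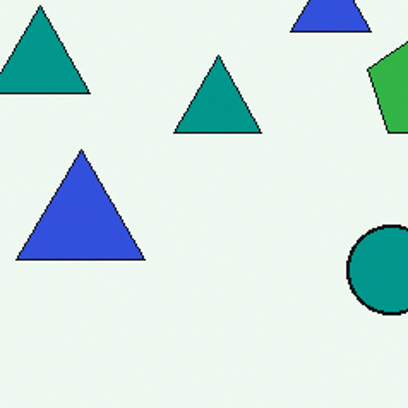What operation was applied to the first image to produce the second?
The transformation is: cropped to a noticeably smaller region and rescaled.

The visible shapes are larger and the field of view is narrower; shapes near the original edges may be partly or wholly outside the frame — a crop-and-rescale.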